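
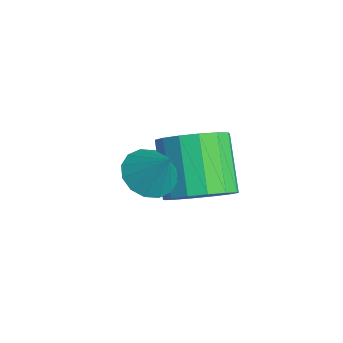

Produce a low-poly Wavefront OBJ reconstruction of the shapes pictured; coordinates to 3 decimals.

v -1.622 -2.777 -1.573
v -1.165 -3.437 -1.68
v -0.938 -2.463 -0.587
v -0.977 -3.137 -1.906
v -0.962 -2.741 -2.042
v -1.124 -2.354 -2.052
v -1.42 -2.081 -1.934
v -1.769 -1.994 -1.72
v -2.079 -2.117 -1.465
v -2.267 -2.416 -1.24
v -2.281 -2.813 -1.104
v -2.119 -3.199 -1.093
v -1.824 -3.473 -1.211
v -1.475 -3.56 -1.426
v -3.22 -0.784 -4.374
v -2.486 -0.333 -3.756
v -3.847 -0.106 -2.307
v -4.58 -0.556 -2.926
v -2.713 0.083 -4.033
v -4.073 0.31 -2.585
v -3.075 0.266 -4.402
v -4.435 0.493 -2.954
v -3.476 0.168 -4.764
v -4.836 0.395 -3.316
v -3.808 -0.185 -5.021
v -5.169 0.042 -3.573
v -3.983 -0.698 -5.105
v -5.344 -0.471 -3.656
v -3.953 -1.234 -4.993
v -5.314 -1.007 -3.544
v -3.727 -1.65 -4.715
v -5.087 -1.423 -3.267
v -3.365 -1.833 -4.346
v -4.725 -1.606 -2.898
v -2.964 -1.735 -3.984
v -4.324 -1.508 -2.536
v -2.631 -1.382 -3.727
v -3.992 -1.155 -2.279
v -2.456 -0.869 -3.644
v -3.817 -0.642 -2.195
f 2 1 4
f 2 4 3
f 4 1 5
f 4 5 3
f 5 1 6
f 5 6 3
f 6 1 7
f 6 7 3
f 7 1 8
f 7 8 3
f 8 1 9
f 8 9 3
f 9 1 10
f 9 10 3
f 10 1 11
f 10 11 3
f 11 1 12
f 11 12 3
f 12 1 13
f 12 13 3
f 13 1 14
f 13 14 3
f 14 1 2
f 14 2 3
f 16 15 19
f 16 19 17
f 17 19 20
f 17 20 18
f 19 15 21
f 19 21 20
f 20 21 22
f 20 22 18
f 21 15 23
f 21 23 22
f 22 23 24
f 22 24 18
f 23 15 25
f 23 25 24
f 24 25 26
f 24 26 18
f 25 15 27
f 25 27 26
f 26 27 28
f 26 28 18
f 27 15 29
f 27 29 28
f 28 29 30
f 28 30 18
f 29 15 31
f 29 31 30
f 30 31 32
f 30 32 18
f 31 15 33
f 31 33 32
f 32 33 34
f 32 34 18
f 33 15 35
f 33 35 34
f 34 35 36
f 34 36 18
f 35 15 37
f 35 37 36
f 36 37 38
f 36 38 18
f 37 15 39
f 37 39 38
f 38 39 40
f 38 40 18
f 39 15 16
f 39 16 40
f 40 16 17
f 40 17 18



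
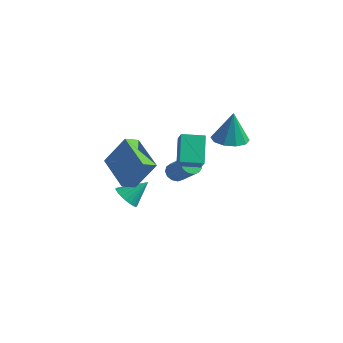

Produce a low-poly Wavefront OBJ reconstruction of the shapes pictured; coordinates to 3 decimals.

v 1.381 1.481 2.4
v 2.299 1.591 2.304
v 1.559 1.519 4.16
v 2.058 2.113 2.317
v 1.559 2.393 2.362
v 0.991 2.325 2.421
v 0.572 1.935 2.472
v 0.462 1.371 2.495
v 0.703 0.85 2.482
v 1.203 0.569 2.437
v 1.77 0.637 2.378
v 2.189 1.027 2.327
v 0.065 -0.859 0.498
v 0.395 -1.047 0.073
v 1.584 -1.189 1.056
v 1.255 -1.001 1.482
v 0.428 -0.727 0.079
v 1.617 -0.869 1.062
v 0.346 -0.45 0.218
v 1.535 -0.592 1.201
v 0.175 -0.302 0.446
v 1.364 -0.444 1.43
v -0.031 -0.331 0.691
v 1.159 -0.473 1.674
v -0.206 -0.528 0.875
v 0.983 -0.67 1.858
v -0.295 -0.83 0.939
v 0.894 -0.972 1.922
v -0.27 -1.141 0.863
v 0.919 -1.283 1.847
v -0.138 -1.362 0.672
v 1.051 -1.505 1.655
v 0.058 -1.424 0.425
v 1.248 -1.566 1.409
v 0.257 -1.306 0.202
v 1.446 -1.449 1.185
v -3.279 -0.953 -2.459
v -2.612 -1.358 -2.483
v -2.681 -0.027 -1.501
v -2.568 -1.141 -2.72
v -2.647 -0.892 -2.912
v -2.835 -0.653 -3.026
v -3.1 -0.466 -3.041
v -3.395 -0.364 -2.956
v -3.671 -0.363 -2.785
v -3.878 -0.464 -2.557
v -3.982 -0.65 -2.313
v -3.965 -0.888 -2.093
v -3.829 -1.138 -1.937
v -3.597 -1.355 -1.871
v -3.311 -1.503 -1.907
v -3.019 -1.556 -2.038
v -2.772 -1.505 -2.242
v -0.403 -3.929 0.505
v -2.226 -3.344 1.345
v -0.299 -3.156 0.195
v -2.121 -2.571 1.035
v 0.501 -3.409 2.105
v -1.321 -2.824 2.945
v 0.606 -2.636 1.795
v -1.217 -2.051 2.635
v 3.273 -3.805 3.411
v 2.554 -2.995 4.643
v 2.656 -3.398 2.783
v 1.936 -2.589 4.015
v 3.984 -2.951 3.265
v 3.264 -2.142 4.497
v 3.366 -2.545 2.637
v 2.647 -1.735 3.869
f 2 1 4
f 2 4 3
f 4 1 5
f 4 5 3
f 5 1 6
f 5 6 3
f 6 1 7
f 6 7 3
f 7 1 8
f 7 8 3
f 8 1 9
f 8 9 3
f 9 1 10
f 9 10 3
f 10 1 11
f 10 11 3
f 11 1 12
f 11 12 3
f 12 1 2
f 12 2 3
f 14 13 17
f 14 17 15
f 15 17 18
f 15 18 16
f 17 13 19
f 17 19 18
f 18 19 20
f 18 20 16
f 19 13 21
f 19 21 20
f 20 21 22
f 20 22 16
f 21 13 23
f 21 23 22
f 22 23 24
f 22 24 16
f 23 13 25
f 23 25 24
f 24 25 26
f 24 26 16
f 25 13 27
f 25 27 26
f 26 27 28
f 26 28 16
f 27 13 29
f 27 29 28
f 28 29 30
f 28 30 16
f 29 13 31
f 29 31 30
f 30 31 32
f 30 32 16
f 31 13 33
f 31 33 32
f 32 33 34
f 32 34 16
f 33 13 35
f 33 35 34
f 34 35 36
f 34 36 16
f 35 13 14
f 35 14 36
f 36 14 15
f 36 15 16
f 38 37 40
f 38 40 39
f 40 37 41
f 40 41 39
f 41 37 42
f 41 42 39
f 42 37 43
f 42 43 39
f 43 37 44
f 43 44 39
f 44 37 45
f 44 45 39
f 45 37 46
f 45 46 39
f 46 37 47
f 46 47 39
f 47 37 48
f 47 48 39
f 48 37 49
f 48 49 39
f 49 37 50
f 49 50 39
f 50 37 51
f 50 51 39
f 51 37 52
f 51 52 39
f 52 37 53
f 52 53 39
f 53 37 38
f 53 38 39
f 55 57 54
f 58 55 54
f 54 57 56
f 56 58 54
f 55 61 57
f 59 55 58
f 59 61 55
f 57 61 56
f 60 58 56
f 56 61 60
f 60 59 58
f 61 59 60
f 63 65 62
f 66 63 62
f 62 65 64
f 64 66 62
f 63 69 65
f 67 63 66
f 67 69 63
f 65 69 64
f 68 66 64
f 64 69 68
f 68 67 66
f 69 67 68



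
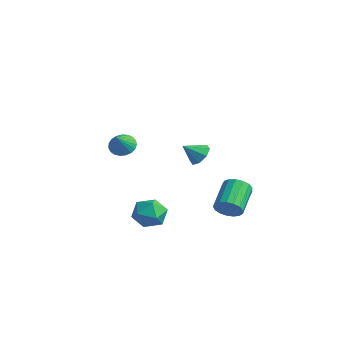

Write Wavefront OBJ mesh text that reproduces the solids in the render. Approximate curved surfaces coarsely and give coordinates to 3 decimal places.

v 2.094 4.229 -2.078
v 2.485 4.388 -2.364
v 2.806 3.551 -1.482
v 2.449 4.595 -2.086
v 2.246 4.631 -1.804
v 1.973 4.478 -1.65
v 1.756 4.209 -1.697
v 1.697 3.949 -1.922
v 1.824 3.82 -2.22
v 2.077 3.882 -2.452
v 2.338 4.107 -2.509
v -3.924 0.086 0.427
v -3.53 -0.347 -0.175
v -3.256 -0.786 1.493
v -3.301 -0.091 -0.108
v -3.181 0.196 0.051
v -3.189 0.463 0.275
v -3.324 0.666 0.526
v -3.563 0.768 0.759
v -3.864 0.752 0.935
v -4.176 0.621 1.024
v -4.444 0.398 1.009
v -4.622 0.12 0.893
v -4.679 -0.163 0.698
v -4.606 -0.403 0.455
v -4.415 -0.559 0.207
v -4.139 -0.603 -0.002
v -3.826 -0.528 -0.137
v 3.981 1.774 -2.065
v 4.542 1.724 -1.415
v 3.52 3.115 -0.425
v 2.959 3.166 -1.075
v 4.7 2.014 -1.659
v 3.679 3.406 -0.67
v 4.694 2.25 -1.997
v 3.673 3.641 -1.007
v 4.525 2.376 -2.35
v 3.503 3.768 -1.36
v 4.231 2.365 -2.638
v 3.209 3.757 -1.648
v 3.879 2.218 -2.794
v 2.858 3.61 -1.805
v 3.551 1.97 -2.784
v 2.529 3.362 -1.794
v 3.322 1.677 -2.608
v 2.3 3.068 -1.619
v 3.243 1.406 -2.309
v 2.221 2.797 -1.319
v 3.333 1.219 -1.953
v 2.312 2.611 -0.963
v 3.572 1.16 -1.623
v 2.55 2.551 -0.633
v 3.905 1.241 -1.394
v 2.883 2.633 -0.405
v 4.254 1.445 -1.319
v 3.233 2.836 -0.329
v 3.878 -0.081 2.554
v 4.476 -0.528 2.295
v 3.542 -0.979 3.326
v 4.632 -0.182 2.766
v 4.347 0.223 3.113
v 3.786 0.45 3.132
v 3.28 0.365 2.813
v 3.123 0.019 2.343
v 3.409 -0.386 1.996
v 3.969 -0.612 1.976
v 0.921 -0.558 -2.918
v 1.794 -0.736 -2.266
v 0.546 -2.304 -2.894
v 1.419 -2.482 -2.242
v 0.54 -1.94 -1.852
v 0.772 -0.86 -1.867
v 1.568 -2.18 -3.293
v 1.8 -1.1 -3.308
v 2.194 -1.738 -2.498
v 1.559 -1.59 -1.607
v 0.781 -1.45 -3.553
v 0.146 -1.302 -2.662
f 2 1 4
f 2 4 3
f 4 1 5
f 4 5 3
f 5 1 6
f 5 6 3
f 6 1 7
f 6 7 3
f 7 1 8
f 7 8 3
f 8 1 9
f 8 9 3
f 9 1 10
f 9 10 3
f 10 1 11
f 10 11 3
f 11 1 2
f 11 2 3
f 13 12 15
f 13 15 14
f 15 12 16
f 15 16 14
f 16 12 17
f 16 17 14
f 17 12 18
f 17 18 14
f 18 12 19
f 18 19 14
f 19 12 20
f 19 20 14
f 20 12 21
f 20 21 14
f 21 12 22
f 21 22 14
f 22 12 23
f 22 23 14
f 23 12 24
f 23 24 14
f 24 12 25
f 24 25 14
f 25 12 26
f 25 26 14
f 26 12 27
f 26 27 14
f 27 12 28
f 27 28 14
f 28 12 13
f 28 13 14
f 30 29 33
f 30 33 31
f 31 33 34
f 31 34 32
f 33 29 35
f 33 35 34
f 34 35 36
f 34 36 32
f 35 29 37
f 35 37 36
f 36 37 38
f 36 38 32
f 37 29 39
f 37 39 38
f 38 39 40
f 38 40 32
f 39 29 41
f 39 41 40
f 40 41 42
f 40 42 32
f 41 29 43
f 41 43 42
f 42 43 44
f 42 44 32
f 43 29 45
f 43 45 44
f 44 45 46
f 44 46 32
f 45 29 47
f 45 47 46
f 46 47 48
f 46 48 32
f 47 29 49
f 47 49 48
f 48 49 50
f 48 50 32
f 49 29 51
f 49 51 50
f 50 51 52
f 50 52 32
f 51 29 53
f 51 53 52
f 52 53 54
f 52 54 32
f 53 29 55
f 53 55 54
f 54 55 56
f 54 56 32
f 55 29 30
f 55 30 56
f 56 30 31
f 56 31 32
f 58 57 60
f 58 60 59
f 60 57 61
f 60 61 59
f 61 57 62
f 61 62 59
f 62 57 63
f 62 63 59
f 63 57 64
f 63 64 59
f 64 57 65
f 64 65 59
f 65 57 66
f 65 66 59
f 66 57 58
f 66 58 59
f 67 78 72
f 67 72 68
f 67 68 74
f 67 74 77
f 67 77 78
f 68 72 76
f 72 78 71
f 78 77 69
f 77 74 73
f 74 68 75
f 70 76 71
f 70 71 69
f 70 69 73
f 70 73 75
f 70 75 76
f 71 76 72
f 69 71 78
f 73 69 77
f 75 73 74
f 76 75 68



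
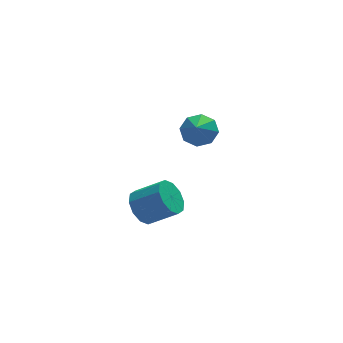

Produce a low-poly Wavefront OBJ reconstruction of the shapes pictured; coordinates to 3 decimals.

v 0.625 2.341 3.465
v 1.429 2.452 3.939
v 0.195 1.479 4.395
v 0.923 2.922 4.141
v 0.243 3.052 3.947
v -0.214 2.766 3.47
v -0.179 2.231 2.99
v 0.327 1.761 2.788
v 1.008 1.631 2.983
v 1.464 1.917 3.459
v -3.753 -3.072 3.174
v -3.159 -2.399 2.862
v -1.973 -3.016 3.795
v -2.567 -3.688 4.106
v -3.429 -2.195 3.341
v -2.243 -2.811 4.274
v -3.823 -2.325 3.756
v -2.637 -2.941 4.689
v -4.191 -2.741 3.949
v -3.005 -3.357 4.882
v -4.391 -3.283 3.845
v -3.205 -3.899 4.778
v -4.347 -3.744 3.485
v -3.161 -4.361 4.418
v -4.077 -3.949 3.006
v -2.891 -4.565 3.939
v -3.683 -3.819 2.591
v -2.497 -4.435 3.524
v -3.315 -3.403 2.398
v -2.129 -4.019 3.331
v -3.115 -2.861 2.502
v -1.929 -3.477 3.435
f 2 1 4
f 2 4 3
f 4 1 5
f 4 5 3
f 5 1 6
f 5 6 3
f 6 1 7
f 6 7 3
f 7 1 8
f 7 8 3
f 8 1 9
f 8 9 3
f 9 1 10
f 9 10 3
f 10 1 2
f 10 2 3
f 12 11 15
f 12 15 13
f 13 15 16
f 13 16 14
f 15 11 17
f 15 17 16
f 16 17 18
f 16 18 14
f 17 11 19
f 17 19 18
f 18 19 20
f 18 20 14
f 19 11 21
f 19 21 20
f 20 21 22
f 20 22 14
f 21 11 23
f 21 23 22
f 22 23 24
f 22 24 14
f 23 11 25
f 23 25 24
f 24 25 26
f 24 26 14
f 25 11 27
f 25 27 26
f 26 27 28
f 26 28 14
f 27 11 29
f 27 29 28
f 28 29 30
f 28 30 14
f 29 11 31
f 29 31 30
f 30 31 32
f 30 32 14
f 31 11 12
f 31 12 32
f 32 12 13
f 32 13 14



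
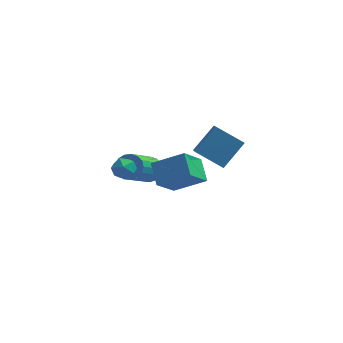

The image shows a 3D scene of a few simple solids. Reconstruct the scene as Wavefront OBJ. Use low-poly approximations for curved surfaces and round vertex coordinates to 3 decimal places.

v -3.621 -0.008 0.18
v -3.297 0.412 -0.199
v -3.523 -0.752 -0.561
v -3.199 -0.332 -0.94
v -2.925 -0.556 -0.393
v -2.985 -0.096 0.065
v -3.835 -0.244 -0.825
v -3.895 0.216 -0.367
v -3.429 0.266 -0.82
v -2.867 0.074 -0.553
v -3.953 -0.414 -0.207
v -3.391 -0.606 0.06
v -1.643 -3.404 1.149
v -1.976 -2.458 1.809
v -1.005 -2.401 0.034
v -1.338 -1.455 0.694
v -0.222 -3.445 1.926
v -0.555 -2.499 2.586
v 0.416 -2.442 0.811
v 0.083 -1.496 1.471
v 0.888 1.476 -1.324
v -0.425 1.81 -0.552
v 0.707 2.752 -2.184
v -0.607 3.086 -1.413
v 1.767 2.354 -0.207
v 0.453 2.688 0.564
v 1.585 3.63 -1.068
v 0.272 3.964 -0.296
v -2.667 3.123 -2.933
v -2.08 3.192 -2.521
v -2.807 1.686 -1.235
v -3.393 1.617 -1.647
v -2.304 3.416 -2.385
v -3.03 1.91 -1.099
v -2.61 3.573 -2.374
v -3.337 2.067 -1.088
v -2.93 3.627 -2.491
v -3.656 2.12 -1.205
v -3.189 3.566 -2.71
v -3.915 2.059 -1.423
v -3.329 3.403 -2.979
v -4.055 1.896 -1.693
v -3.317 3.176 -3.238
v -4.043 1.669 -1.952
v -3.156 2.937 -3.428
v -3.882 1.43 -2.141
v -2.883 2.741 -3.503
v -3.609 1.234 -2.217
v -2.561 2.632 -3.449
v -3.287 1.125 -2.162
v -2.263 2.636 -3.276
v -2.989 1.129 -1.99
v -2.057 2.752 -3.024
v -2.783 1.245 -1.738
v -1.991 2.952 -2.752
v -2.717 1.446 -1.466
f 1 12 6
f 1 6 2
f 1 2 8
f 1 8 11
f 1 11 12
f 2 6 10
f 6 12 5
f 12 11 3
f 11 8 7
f 8 2 9
f 4 10 5
f 4 5 3
f 4 3 7
f 4 7 9
f 4 9 10
f 5 10 6
f 3 5 12
f 7 3 11
f 9 7 8
f 10 9 2
f 14 16 13
f 17 14 13
f 13 16 15
f 15 17 13
f 14 20 16
f 18 14 17
f 18 20 14
f 16 20 15
f 19 17 15
f 15 20 19
f 19 18 17
f 20 18 19
f 22 24 21
f 25 22 21
f 21 24 23
f 23 25 21
f 22 28 24
f 26 22 25
f 26 28 22
f 24 28 23
f 27 25 23
f 23 28 27
f 27 26 25
f 28 26 27
f 30 29 33
f 30 33 31
f 31 33 34
f 31 34 32
f 33 29 35
f 33 35 34
f 34 35 36
f 34 36 32
f 35 29 37
f 35 37 36
f 36 37 38
f 36 38 32
f 37 29 39
f 37 39 38
f 38 39 40
f 38 40 32
f 39 29 41
f 39 41 40
f 40 41 42
f 40 42 32
f 41 29 43
f 41 43 42
f 42 43 44
f 42 44 32
f 43 29 45
f 43 45 44
f 44 45 46
f 44 46 32
f 45 29 47
f 45 47 46
f 46 47 48
f 46 48 32
f 47 29 49
f 47 49 48
f 48 49 50
f 48 50 32
f 49 29 51
f 49 51 50
f 50 51 52
f 50 52 32
f 51 29 53
f 51 53 52
f 52 53 54
f 52 54 32
f 53 29 55
f 53 55 54
f 54 55 56
f 54 56 32
f 55 29 30
f 55 30 56
f 56 30 31
f 56 31 32



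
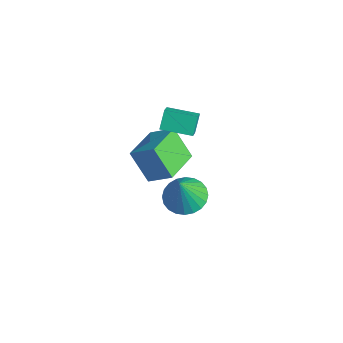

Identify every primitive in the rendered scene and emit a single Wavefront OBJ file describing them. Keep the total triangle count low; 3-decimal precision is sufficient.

v -1.105 -2.591 -4.676
v -2.187 -2.984 -3.065
v -2.196 -0.748 -4.958
v -3.277 -1.141 -3.347
v -0.063 -1.839 -3.793
v -1.144 -2.232 -2.182
v -1.153 0.004 -4.075
v -2.235 -0.389 -2.464
v 3.749 -3.506 -0.614
v 4.602 -4.062 -0.973
v 4.111 -4.054 1.094
v 4.777 -3.688 -0.89
v 4.795 -3.286 -0.765
v 4.654 -2.917 -0.617
v 4.375 -2.638 -0.469
v 4 -2.492 -0.343
v 3.588 -2.5 -0.258
v 3.2 -2.661 -0.227
v 2.895 -2.951 -0.255
v 2.72 -3.325 -0.338
v 2.702 -3.727 -0.463
v 2.844 -4.096 -0.611
v 3.123 -4.374 -0.759
v 3.497 -4.521 -0.886
v 3.91 -4.513 -0.971
v 4.298 -4.352 -1.001
v -2.004 -0.943 -0.18
v -1.196 -1.575 0.651
v -0.87 0.255 -0.37
v -0.063 -0.378 0.461
v -1.557 -1.502 -1.041
v -0.75 -2.135 -0.21
v -0.424 -0.305 -1.231
v 0.384 -0.937 -0.4
f 2 4 1
f 5 2 1
f 1 4 3
f 3 5 1
f 2 8 4
f 6 2 5
f 6 8 2
f 4 8 3
f 7 5 3
f 3 8 7
f 7 6 5
f 8 6 7
f 10 9 12
f 10 12 11
f 12 9 13
f 12 13 11
f 13 9 14
f 13 14 11
f 14 9 15
f 14 15 11
f 15 9 16
f 15 16 11
f 16 9 17
f 16 17 11
f 17 9 18
f 17 18 11
f 18 9 19
f 18 19 11
f 19 9 20
f 19 20 11
f 20 9 21
f 20 21 11
f 21 9 22
f 21 22 11
f 22 9 23
f 22 23 11
f 23 9 24
f 23 24 11
f 24 9 25
f 24 25 11
f 25 9 26
f 25 26 11
f 26 9 10
f 26 10 11
f 28 30 27
f 31 28 27
f 27 30 29
f 29 31 27
f 28 34 30
f 32 28 31
f 32 34 28
f 30 34 29
f 33 31 29
f 29 34 33
f 33 32 31
f 34 32 33



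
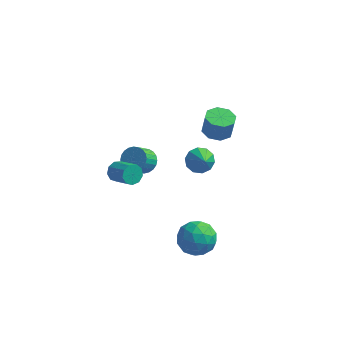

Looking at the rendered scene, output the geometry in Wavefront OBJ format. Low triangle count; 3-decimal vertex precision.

v -3.893 -1.168 -0.414
v -3.468 -0.745 -0.754
v -2.261 -1.388 -0.047
v -2.687 -1.812 0.294
v -3.601 -0.547 -0.347
v -2.394 -1.19 0.361
v -3.871 -0.639 0.029
v -2.664 -1.283 0.737
v -4.151 -0.98 0.198
v -2.945 -1.623 0.905
v -4.311 -1.408 0.08
v -3.104 -2.051 0.788
v -4.275 -1.724 -0.268
v -3.068 -2.368 0.44
v -4.061 -1.78 -0.685
v -2.854 -2.424 0.023
v -3.768 -1.55 -0.975
v -2.561 -2.194 -0.267
v -3.534 -1.141 -1.002
v -2.327 -1.785 -0.294
v 1.263 -1.783 2.922
v 2.004 -1.448 2.712
v 1.877 -2.617 3.758
v 1.816 -1.182 3.116
v 1.417 -1.145 3.446
v 0.959 -1.352 3.576
v 0.617 -1.724 3.456
v 0.522 -2.119 3.133
v 0.71 -2.385 2.729
v 1.109 -2.422 2.399
v 1.567 -2.215 2.269
v 1.909 -1.843 2.388
v -3.266 1.295 -1.457
v -2.743 0.746 -1.842
v -3.031 -0.143 -0.968
v -3.554 0.405 -0.583
v -2.537 0.891 -1.626
v -2.825 0.002 -0.752
v -2.442 1.098 -1.385
v -2.731 0.209 -0.511
v -2.472 1.335 -1.154
v -2.761 0.445 -0.28
v -2.624 1.565 -0.97
v -2.912 0.676 -0.096
v -2.873 1.754 -0.86
v -3.161 0.865 0.014
v -3.182 1.874 -0.841
v -3.47 0.984 0.034
v -3.503 1.905 -0.915
v -3.792 1.016 -0.041
v -3.789 1.843 -1.072
v -4.077 0.954 -0.198
v -3.995 1.698 -1.288
v -4.283 0.809 -0.414
v -4.089 1.491 -1.529
v -4.378 0.602 -0.655
v -4.059 1.255 -1.76
v -4.348 0.365 -0.886
v -3.908 1.024 -1.944
v -4.196 0.135 -1.07
v -3.659 0.835 -2.054
v -3.947 -0.054 -1.18
v -3.35 0.716 -2.074
v -3.638 -0.174 -1.199
v -3.028 0.684 -1.999
v -3.317 -0.205 -1.125
v 1.384 -2.87 -1.984
v 1.925 -3.265 -1.003
v 1.855 -4.495 -2.897
v 2.396 -4.89 -1.916
v 1.213 -4.784 -1.941
v 0.922 -3.78 -1.376
v 2.858 -3.98 -2.524
v 2.567 -2.976 -1.959
v 2.836 -3.951 -1.336
v 1.819 -4.448 -0.976
v 1.961 -3.312 -2.924
v 0.944 -3.809 -2.564
v 1.613 -2.925 -1.413
v 2.167 -4.835 -2.487
v 1.471 -4.773 -2.502
v 1.789 -5.005 -1.925
v 1.023 -3.228 -1.633
v 1.341 -3.46 -1.056
v 0.923 -4.353 -1.607
v 2.439 -4.3 -2.844
v 2.757 -4.532 -2.267
v 1.991 -2.755 -1.975
v 2.309 -2.987 -1.398
v 2.857 -3.407 -2.293
v 2.467 -3.56 -1.032
v 2.743 -4.515 -1.569
v 3.015 -3.98 -1.926
v 2.844 -3.39 -1.594
v 1.869 -3.853 -0.821
v 2.146 -4.808 -1.358
v 1.45 -4.746 -1.372
v 1.279 -4.156 -1.04
v 2.404 -4.256 -1.017
v 1.634 -2.952 -2.542
v 1.911 -3.907 -3.079
v 2.501 -3.604 -2.86
v 2.33 -3.014 -2.528
v 1.037 -3.245 -2.331
v 1.313 -4.2 -2.868
v 0.936 -4.37 -2.306
v 0.765 -3.78 -1.974
v 1.376 -3.504 -2.883
v 0.378 3.468 0.703
v 1.147 3.962 0.592
v 1.35 3.945 1.926
v 0.582 3.452 2.037
v 0.578 4.366 0.684
v 0.781 4.35 2.018
v -0.108 4.245 0.787
v 0.095 4.228 2.121
v -0.509 3.668 0.841
v -0.306 3.652 2.175
v -0.39 2.975 0.814
v -0.187 2.958 2.148
v 0.179 2.57 0.722
v 0.382 2.554 2.056
v 0.865 2.692 0.619
v 1.068 2.675 1.953
v 1.266 3.268 0.565
v 1.469 3.252 1.899
f 2 1 5
f 2 5 3
f 3 5 6
f 3 6 4
f 5 1 7
f 5 7 6
f 6 7 8
f 6 8 4
f 7 1 9
f 7 9 8
f 8 9 10
f 8 10 4
f 9 1 11
f 9 11 10
f 10 11 12
f 10 12 4
f 11 1 13
f 11 13 12
f 12 13 14
f 12 14 4
f 13 1 15
f 13 15 14
f 14 15 16
f 14 16 4
f 15 1 17
f 15 17 16
f 16 17 18
f 16 18 4
f 17 1 19
f 17 19 18
f 18 19 20
f 18 20 4
f 19 1 2
f 19 2 20
f 20 2 3
f 20 3 4
f 22 21 24
f 22 24 23
f 24 21 25
f 24 25 23
f 25 21 26
f 25 26 23
f 26 21 27
f 26 27 23
f 27 21 28
f 27 28 23
f 28 21 29
f 28 29 23
f 29 21 30
f 29 30 23
f 30 21 31
f 30 31 23
f 31 21 32
f 31 32 23
f 32 21 22
f 32 22 23
f 34 33 37
f 34 37 35
f 35 37 38
f 35 38 36
f 37 33 39
f 37 39 38
f 38 39 40
f 38 40 36
f 39 33 41
f 39 41 40
f 40 41 42
f 40 42 36
f 41 33 43
f 41 43 42
f 42 43 44
f 42 44 36
f 43 33 45
f 43 45 44
f 44 45 46
f 44 46 36
f 45 33 47
f 45 47 46
f 46 47 48
f 46 48 36
f 47 33 49
f 47 49 48
f 48 49 50
f 48 50 36
f 49 33 51
f 49 51 50
f 50 51 52
f 50 52 36
f 51 33 53
f 51 53 52
f 52 53 54
f 52 54 36
f 53 33 55
f 53 55 54
f 54 55 56
f 54 56 36
f 55 33 57
f 55 57 56
f 56 57 58
f 56 58 36
f 57 33 59
f 57 59 58
f 58 59 60
f 58 60 36
f 59 33 61
f 59 61 60
f 60 61 62
f 60 62 36
f 61 33 63
f 61 63 62
f 62 63 64
f 62 64 36
f 63 33 65
f 63 65 64
f 64 65 66
f 64 66 36
f 65 33 34
f 65 34 66
f 66 34 35
f 66 35 36
f 67 104 83
f 104 78 107
f 83 107 72
f 104 107 83
f 67 83 79
f 83 72 84
f 79 84 68
f 83 84 79
f 67 79 88
f 79 68 89
f 88 89 74
f 79 89 88
f 67 88 100
f 88 74 103
f 100 103 77
f 88 103 100
f 67 100 104
f 100 77 108
f 104 108 78
f 100 108 104
f 68 84 95
f 84 72 98
f 95 98 76
f 84 98 95
f 72 107 85
f 107 78 106
f 85 106 71
f 107 106 85
f 78 108 105
f 108 77 101
f 105 101 69
f 108 101 105
f 77 103 102
f 103 74 90
f 102 90 73
f 103 90 102
f 74 89 94
f 89 68 91
f 94 91 75
f 89 91 94
f 70 96 82
f 96 76 97
f 82 97 71
f 96 97 82
f 70 82 80
f 82 71 81
f 80 81 69
f 82 81 80
f 70 80 87
f 80 69 86
f 87 86 73
f 80 86 87
f 70 87 92
f 87 73 93
f 92 93 75
f 87 93 92
f 70 92 96
f 92 75 99
f 96 99 76
f 92 99 96
f 71 97 85
f 97 76 98
f 85 98 72
f 97 98 85
f 69 81 105
f 81 71 106
f 105 106 78
f 81 106 105
f 73 86 102
f 86 69 101
f 102 101 77
f 86 101 102
f 75 93 94
f 93 73 90
f 94 90 74
f 93 90 94
f 76 99 95
f 99 75 91
f 95 91 68
f 99 91 95
f 110 109 113
f 110 113 111
f 111 113 114
f 111 114 112
f 113 109 115
f 113 115 114
f 114 115 116
f 114 116 112
f 115 109 117
f 115 117 116
f 116 117 118
f 116 118 112
f 117 109 119
f 117 119 118
f 118 119 120
f 118 120 112
f 119 109 121
f 119 121 120
f 120 121 122
f 120 122 112
f 121 109 123
f 121 123 122
f 122 123 124
f 122 124 112
f 123 109 125
f 123 125 124
f 124 125 126
f 124 126 112
f 125 109 110
f 125 110 126
f 126 110 111
f 126 111 112



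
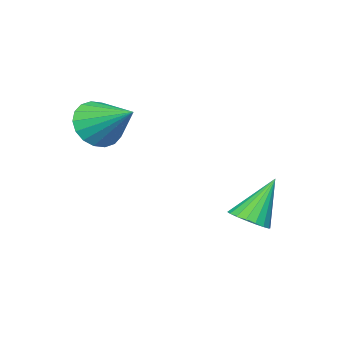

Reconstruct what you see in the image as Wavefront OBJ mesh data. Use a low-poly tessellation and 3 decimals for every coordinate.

v -0.075 3.146 -3.682
v 0.654 3.203 -3.268
v -1.125 3.454 -1.878
v 0.587 3.557 -3.367
v 0.389 3.83 -3.529
v 0.099 3.967 -3.721
v -0.225 3.942 -3.905
v -0.52 3.759 -4.045
v -0.726 3.455 -4.114
v -0.803 3.089 -4.096
v -0.736 2.735 -3.997
v -0.538 2.463 -3.835
v -0.248 2.325 -3.643
v 0.076 2.351 -3.459
v 0.37 2.534 -3.318
v 0.576 2.838 -3.25
v 2.83 -1.395 0.626
v 3.782 -1.168 0.147
v 2.91 0.435 1.654
v 3.459 -0.98 -0.161
v 3.01 -0.875 -0.314
v 2.527 -0.872 -0.281
v 2.103 -0.973 -0.068
v 1.823 -1.158 0.283
v 1.742 -1.389 0.702
v 1.877 -1.622 1.105
v 2.201 -1.81 1.414
v 2.649 -1.915 1.567
v 3.133 -1.918 1.534
v 3.557 -1.816 1.32
v 3.837 -1.632 0.97
v 3.917 -1.4 0.551
f 2 1 4
f 2 4 3
f 4 1 5
f 4 5 3
f 5 1 6
f 5 6 3
f 6 1 7
f 6 7 3
f 7 1 8
f 7 8 3
f 8 1 9
f 8 9 3
f 9 1 10
f 9 10 3
f 10 1 11
f 10 11 3
f 11 1 12
f 11 12 3
f 12 1 13
f 12 13 3
f 13 1 14
f 13 14 3
f 14 1 15
f 14 15 3
f 15 1 16
f 15 16 3
f 16 1 2
f 16 2 3
f 18 17 20
f 18 20 19
f 20 17 21
f 20 21 19
f 21 17 22
f 21 22 19
f 22 17 23
f 22 23 19
f 23 17 24
f 23 24 19
f 24 17 25
f 24 25 19
f 25 17 26
f 25 26 19
f 26 17 27
f 26 27 19
f 27 17 28
f 27 28 19
f 28 17 29
f 28 29 19
f 29 17 30
f 29 30 19
f 30 17 31
f 30 31 19
f 31 17 32
f 31 32 19
f 32 17 18
f 32 18 19



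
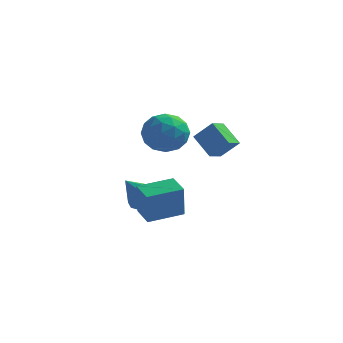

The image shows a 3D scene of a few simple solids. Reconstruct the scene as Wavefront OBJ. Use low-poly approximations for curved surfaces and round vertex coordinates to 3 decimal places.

v 1.891 -3.836 2.703
v 2.701 -3.797 3.533
v 2.095 -3.045 2.467
v 2.905 -3.006 3.297
v 2.775 -4.314 1.863
v 3.585 -4.275 2.693
v 2.979 -3.523 1.627
v 3.789 -3.484 2.457
v -2.061 0.565 -2.869
v -1.633 0.781 -2.167
v -3.419 1.575 -2.351
v -1.518 1.106 -2.5
v -1.576 1.259 -2.95
v -1.788 1.192 -3.374
v -2.086 0.927 -3.638
v -2.376 0.546 -3.658
v -2.566 0.172 -3.428
v -2.596 -0.078 -3.02
v -2.455 -0.123 -2.564
v -2.19 0.051 -2.205
v -1.883 0.387 -2.057
v 0.185 -2.261 2.81
v 1.18 -2.529 2.447
v -0.32 -3.951 2.673
v 0.675 -4.219 2.31
v 0.538 -3.909 3.349
v 0.85 -2.864 3.434
v 0.01 -3.616 1.686
v 0.322 -2.571 1.771
v 1.072 -3.367 1.752
v 1.399 -3.547 2.78
v -0.539 -2.933 2.34
v -0.212 -3.113 3.368
v 0.727 -2.246 2.64
v 0.133 -4.234 2.48
v 0.053 -4.051 3.091
v 0.638 -4.208 2.877
v 0.533 -2.443 3.221
v 1.118 -2.601 3.007
v 0.741 -3.412 3.538
v -0.258 -3.879 2.113
v 0.327 -4.037 1.899
v 0.222 -2.272 2.243
v 0.807 -2.429 2.029
v 0.119 -3.068 1.582
v 1.249 -2.896 2.018
v 0.952 -3.89 1.938
v 0.56 -3.535 1.571
v 0.744 -2.921 1.621
v 1.441 -3.003 2.622
v 1.144 -3.996 2.542
v 1.063 -3.814 3.153
v 1.247 -3.2 3.203
v 1.377 -3.495 2.214
v -0.284 -2.484 2.578
v -0.581 -3.477 2.498
v -0.387 -3.28 1.917
v -0.203 -2.666 1.967
v -0.092 -2.59 3.182
v -0.389 -3.584 3.102
v 0.116 -3.559 3.499
v 0.3 -2.945 3.549
v -0.517 -2.985 2.906
v -1.959 -0.533 -3.291
v -1.812 -1.001 -1.591
v -0.698 0.674 -3.068
v -0.55 0.206 -1.368
v -1.17 -1.306 -3.572
v -1.022 -1.774 -1.872
v 0.092 -0.099 -3.349
v 0.239 -0.567 -1.649
f 2 4 1
f 5 2 1
f 1 4 3
f 3 5 1
f 2 8 4
f 6 2 5
f 6 8 2
f 4 8 3
f 7 5 3
f 3 8 7
f 7 6 5
f 8 6 7
f 10 9 12
f 10 12 11
f 12 9 13
f 12 13 11
f 13 9 14
f 13 14 11
f 14 9 15
f 14 15 11
f 15 9 16
f 15 16 11
f 16 9 17
f 16 17 11
f 17 9 18
f 17 18 11
f 18 9 19
f 18 19 11
f 19 9 20
f 19 20 11
f 20 9 21
f 20 21 11
f 21 9 10
f 21 10 11
f 22 59 38
f 59 33 62
f 38 62 27
f 59 62 38
f 22 38 34
f 38 27 39
f 34 39 23
f 38 39 34
f 22 34 43
f 34 23 44
f 43 44 29
f 34 44 43
f 22 43 55
f 43 29 58
f 55 58 32
f 43 58 55
f 22 55 59
f 55 32 63
f 59 63 33
f 55 63 59
f 23 39 50
f 39 27 53
f 50 53 31
f 39 53 50
f 27 62 40
f 62 33 61
f 40 61 26
f 62 61 40
f 33 63 60
f 63 32 56
f 60 56 24
f 63 56 60
f 32 58 57
f 58 29 45
f 57 45 28
f 58 45 57
f 29 44 49
f 44 23 46
f 49 46 30
f 44 46 49
f 25 51 37
f 51 31 52
f 37 52 26
f 51 52 37
f 25 37 35
f 37 26 36
f 35 36 24
f 37 36 35
f 25 35 42
f 35 24 41
f 42 41 28
f 35 41 42
f 25 42 47
f 42 28 48
f 47 48 30
f 42 48 47
f 25 47 51
f 47 30 54
f 51 54 31
f 47 54 51
f 26 52 40
f 52 31 53
f 40 53 27
f 52 53 40
f 24 36 60
f 36 26 61
f 60 61 33
f 36 61 60
f 28 41 57
f 41 24 56
f 57 56 32
f 41 56 57
f 30 48 49
f 48 28 45
f 49 45 29
f 48 45 49
f 31 54 50
f 54 30 46
f 50 46 23
f 54 46 50
f 65 67 64
f 68 65 64
f 64 67 66
f 66 68 64
f 65 71 67
f 69 65 68
f 69 71 65
f 67 71 66
f 70 68 66
f 66 71 70
f 70 69 68
f 71 69 70



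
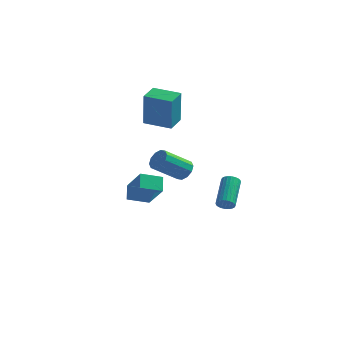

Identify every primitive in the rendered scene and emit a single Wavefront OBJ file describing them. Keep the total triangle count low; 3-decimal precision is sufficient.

v -1.24 2.902 1.489
v -1.119 2.616 3.556
v -1.097 4.063 1.642
v -0.975 3.777 3.708
v 0.335 2.723 1.372
v 0.457 2.437 3.438
v 0.479 3.884 1.524
v 0.6 3.598 3.591
v 0.724 -3.66 0.164
v 0.502 -2.924 0.739
v -0.215 -2.915 -1.152
v -0.437 -2.179 -0.577
v 1.697 -3.081 -0.203
v 1.475 -2.345 0.372
v 0.758 -2.336 -1.519
v 0.536 -1.6 -0.944
v 3.222 2.888 -3.881
v 3.73 2.872 -3.767
v 3.565 4.537 -2.805
v 3.058 4.552 -2.919
v 3.732 2.974 -3.943
v 3.567 4.638 -2.98
v 3.656 3.062 -4.109
v 3.491 4.727 -3.146
v 3.515 3.125 -4.241
v 3.35 4.789 -3.278
v 3.329 3.151 -4.317
v 3.164 4.815 -3.355
v 3.126 3.137 -4.328
v 2.962 4.801 -3.365
v 2.939 3.085 -4.27
v 2.774 4.749 -3.307
v 2.795 3.003 -4.154
v 2.63 4.667 -3.191
v 2.715 2.903 -3.995
v 2.55 4.568 -3.033
v 2.713 2.802 -3.82
v 2.548 4.466 -2.857
v 2.789 2.713 -3.654
v 2.624 4.378 -2.691
v 2.93 2.651 -3.522
v 2.765 4.315 -2.559
v 3.116 2.625 -3.445
v 2.951 4.289 -2.483
v 3.318 2.639 -3.435
v 3.154 4.303 -2.472
v 3.506 2.691 -3.493
v 3.341 4.355 -2.53
v 3.65 2.773 -3.609
v 3.485 4.437 -2.646
v 1.318 1.807 -1.126
v 1.645 1.244 -1.284
v 0.528 0.29 -0.192
v 0.202 0.853 -0.034
v 1.829 1.409 -0.951
v 0.712 0.455 0.14
v 1.817 1.727 -0.686
v 0.7 0.773 0.406
v 1.615 2.075 -0.588
v 0.498 1.121 0.503
v 1.3 2.321 -0.696
v 0.183 1.366 0.396
v 0.992 2.37 -0.968
v -0.125 1.416 0.124
v 0.808 2.205 -1.3
v -0.309 1.251 -0.209
v 0.82 1.887 -1.566
v -0.297 0.933 -0.474
v 1.022 1.539 -1.663
v -0.095 0.585 -0.572
v 1.337 1.294 -1.556
v 0.22 0.339 -0.464
f 2 4 1
f 5 2 1
f 1 4 3
f 3 5 1
f 2 8 4
f 6 2 5
f 6 8 2
f 4 8 3
f 7 5 3
f 3 8 7
f 7 6 5
f 8 6 7
f 10 12 9
f 13 10 9
f 9 12 11
f 11 13 9
f 10 16 12
f 14 10 13
f 14 16 10
f 12 16 11
f 15 13 11
f 11 16 15
f 15 14 13
f 16 14 15
f 18 17 21
f 18 21 19
f 19 21 22
f 19 22 20
f 21 17 23
f 21 23 22
f 22 23 24
f 22 24 20
f 23 17 25
f 23 25 24
f 24 25 26
f 24 26 20
f 25 17 27
f 25 27 26
f 26 27 28
f 26 28 20
f 27 17 29
f 27 29 28
f 28 29 30
f 28 30 20
f 29 17 31
f 29 31 30
f 30 31 32
f 30 32 20
f 31 17 33
f 31 33 32
f 32 33 34
f 32 34 20
f 33 17 35
f 33 35 34
f 34 35 36
f 34 36 20
f 35 17 37
f 35 37 36
f 36 37 38
f 36 38 20
f 37 17 39
f 37 39 38
f 38 39 40
f 38 40 20
f 39 17 41
f 39 41 40
f 40 41 42
f 40 42 20
f 41 17 43
f 41 43 42
f 42 43 44
f 42 44 20
f 43 17 45
f 43 45 44
f 44 45 46
f 44 46 20
f 45 17 47
f 45 47 46
f 46 47 48
f 46 48 20
f 47 17 49
f 47 49 48
f 48 49 50
f 48 50 20
f 49 17 18
f 49 18 50
f 50 18 19
f 50 19 20
f 52 51 55
f 52 55 53
f 53 55 56
f 53 56 54
f 55 51 57
f 55 57 56
f 56 57 58
f 56 58 54
f 57 51 59
f 57 59 58
f 58 59 60
f 58 60 54
f 59 51 61
f 59 61 60
f 60 61 62
f 60 62 54
f 61 51 63
f 61 63 62
f 62 63 64
f 62 64 54
f 63 51 65
f 63 65 64
f 64 65 66
f 64 66 54
f 65 51 67
f 65 67 66
f 66 67 68
f 66 68 54
f 67 51 69
f 67 69 68
f 68 69 70
f 68 70 54
f 69 51 71
f 69 71 70
f 70 71 72
f 70 72 54
f 71 51 52
f 71 52 72
f 72 52 53
f 72 53 54



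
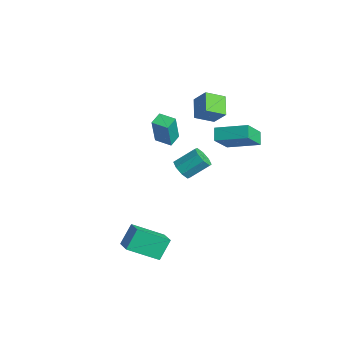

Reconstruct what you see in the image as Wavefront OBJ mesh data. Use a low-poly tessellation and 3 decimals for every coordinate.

v 1.964 -2.619 -4.806
v 1.289 -4.292 -3.75
v 1.638 -1.785 -3.691
v 0.963 -3.458 -2.636
v 3.057 -2.782 -4.364
v 2.382 -4.455 -3.309
v 2.731 -1.948 -3.25
v 2.056 -3.621 -2.194
v -2.876 3.671 0.888
v -3.109 2.503 1.479
v -3.993 4.226 1.547
v -4.225 3.058 2.138
v -2.115 4.022 1.882
v -2.347 2.854 2.473
v -3.231 4.577 2.541
v -3.464 3.409 3.132
v 0.618 2.596 2.523
v 1.23 1.462 3.905
v 1.861 3.98 3.107
v 2.474 2.846 4.49
v 1.226 2.274 1.99
v 1.839 1.14 3.373
v 2.47 3.658 2.575
v 3.082 2.524 3.957
v -1.723 -0.168 2.188
v -1.375 -0.547 4.028
v -0.855 0.384 2.138
v -0.507 0.005 3.977
v -1.293 -0.865 1.963
v -0.945 -1.244 3.802
v -0.425 -0.313 1.912
v -0.077 -0.692 3.752
v 1.175 -0.489 1.049
v 1.499 -0.15 0.503
v 1.81 1.007 1.405
v 1.485 0.669 1.951
v 0.962 -0.031 0.535
v 1.273 1.126 1.438
v 0.549 -0.18 0.869
v 0.86 0.977 1.771
v 0.503 -0.51 1.307
v 0.814 0.647 2.21
v 0.85 -0.827 1.595
v 1.161 0.33 2.497
v 1.387 -0.946 1.562
v 1.698 0.211 2.465
v 1.8 -0.797 1.229
v 2.111 0.36 2.131
v 1.846 -0.467 0.79
v 2.157 0.69 1.693
f 2 4 1
f 5 2 1
f 1 4 3
f 3 5 1
f 2 8 4
f 6 2 5
f 6 8 2
f 4 8 3
f 7 5 3
f 3 8 7
f 7 6 5
f 8 6 7
f 10 12 9
f 13 10 9
f 9 12 11
f 11 13 9
f 10 16 12
f 14 10 13
f 14 16 10
f 12 16 11
f 15 13 11
f 11 16 15
f 15 14 13
f 16 14 15
f 18 20 17
f 21 18 17
f 17 20 19
f 19 21 17
f 18 24 20
f 22 18 21
f 22 24 18
f 20 24 19
f 23 21 19
f 19 24 23
f 23 22 21
f 24 22 23
f 26 28 25
f 29 26 25
f 25 28 27
f 27 29 25
f 26 32 28
f 30 26 29
f 30 32 26
f 28 32 27
f 31 29 27
f 27 32 31
f 31 30 29
f 32 30 31
f 34 33 37
f 34 37 35
f 35 37 38
f 35 38 36
f 37 33 39
f 37 39 38
f 38 39 40
f 38 40 36
f 39 33 41
f 39 41 40
f 40 41 42
f 40 42 36
f 41 33 43
f 41 43 42
f 42 43 44
f 42 44 36
f 43 33 45
f 43 45 44
f 44 45 46
f 44 46 36
f 45 33 47
f 45 47 46
f 46 47 48
f 46 48 36
f 47 33 49
f 47 49 48
f 48 49 50
f 48 50 36
f 49 33 34
f 49 34 50
f 50 34 35
f 50 35 36



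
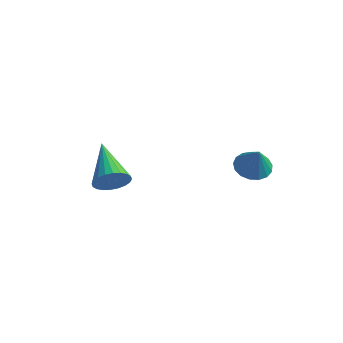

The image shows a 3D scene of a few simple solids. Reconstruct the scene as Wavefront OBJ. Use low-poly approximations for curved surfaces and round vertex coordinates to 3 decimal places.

v 1.651 -1.396 3.343
v 2.206 -0.867 3.274
v 2.069 -1.684 4.497
v 1.924 -0.681 3.422
v 1.58 -0.659 3.553
v 1.252 -0.806 3.635
v 1.016 -1.088 3.65
v 0.925 -1.441 3.595
v 1 -1.783 3.483
v 1.224 -2.037 3.338
v 1.547 -2.145 3.195
v 1.893 -2.08 3.085
v 2.183 -1.859 3.035
v 2.352 -1.532 3.055
v 2.36 -1.174 3.142
v -2.684 -4.619 2.754
v -2.273 -4.619 3.417
v -4.056 -3.261 3.606
v -2.141 -4.391 3.266
v -2.091 -4.197 3.036
v -2.132 -4.067 2.764
v -2.257 -4.022 2.49
v -2.447 -4.067 2.257
v -2.672 -4.196 2.099
v -2.9 -4.39 2.041
v -3.095 -4.618 2.091
v -3.227 -4.847 2.243
v -3.276 -5.041 2.472
v -3.235 -5.17 2.744
v -3.11 -5.216 3.018
v -2.921 -5.171 3.252
v -2.695 -5.041 3.41
v -2.467 -4.848 3.468
f 2 1 4
f 2 4 3
f 4 1 5
f 4 5 3
f 5 1 6
f 5 6 3
f 6 1 7
f 6 7 3
f 7 1 8
f 7 8 3
f 8 1 9
f 8 9 3
f 9 1 10
f 9 10 3
f 10 1 11
f 10 11 3
f 11 1 12
f 11 12 3
f 12 1 13
f 12 13 3
f 13 1 14
f 13 14 3
f 14 1 15
f 14 15 3
f 15 1 2
f 15 2 3
f 17 16 19
f 17 19 18
f 19 16 20
f 19 20 18
f 20 16 21
f 20 21 18
f 21 16 22
f 21 22 18
f 22 16 23
f 22 23 18
f 23 16 24
f 23 24 18
f 24 16 25
f 24 25 18
f 25 16 26
f 25 26 18
f 26 16 27
f 26 27 18
f 27 16 28
f 27 28 18
f 28 16 29
f 28 29 18
f 29 16 30
f 29 30 18
f 30 16 31
f 30 31 18
f 31 16 32
f 31 32 18
f 32 16 33
f 32 33 18
f 33 16 17
f 33 17 18



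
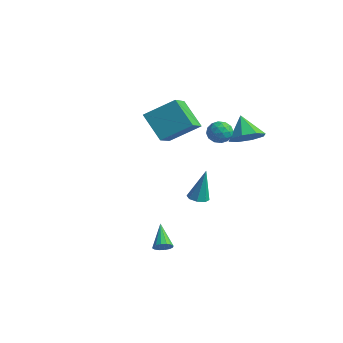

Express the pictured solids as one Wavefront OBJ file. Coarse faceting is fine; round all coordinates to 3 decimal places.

v 1.586 3.296 2.252
v 2.362 3.237 2.897
v 0.654 3.664 3.408
v 2.276 3.946 2.601
v 1.786 4.274 2.101
v 1.179 4.029 1.689
v 0.811 3.354 1.608
v 0.897 2.645 1.904
v 1.387 2.317 2.404
v 1.994 2.562 2.815
v -0.165 1.487 -2.336
v 0.443 1.468 -2.384
v 0.005 1.893 -0.384
v 0.271 1.896 -2.458
v -0.156 2.084 -2.46
v -0.588 1.922 -2.389
v -0.772 1.506 -2.287
v -0.6 1.078 -2.213
v -0.173 0.89 -2.211
v 0.259 1.052 -2.282
v 0.946 -1.825 -4.296
v 1.149 -2.113 -3.874
v -0.106 -1.115 -3.304
v 1.304 -1.874 -3.882
v 1.362 -1.622 -4
v 1.309 -1.424 -4.198
v 1.159 -1.333 -4.422
v 0.951 -1.374 -4.612
v 0.742 -1.536 -4.718
v 0.587 -1.775 -4.711
v 0.529 -2.028 -4.592
v 0.582 -2.225 -4.395
v 0.733 -2.316 -4.171
v 0.94 -2.275 -3.98
v -3.728 2.521 0.18
v -5.113 2.473 1.58
v -2.682 3.883 1.263
v -4.067 3.835 2.663
v -2.793 1.105 1.057
v -4.178 1.057 2.457
v -1.747 2.467 2.14
v -3.132 2.419 3.54
v 1.82 1.839 2.979
v 2.404 1.489 3.259
v 1.096 1.051 3.501
v 1.68 0.701 3.781
v 1.501 1.371 4.026
v 1.948 1.858 3.704
v 1.552 0.682 3.056
v 1.999 1.169 2.734
v 2.238 0.773 3.307
v 2.206 1.199 3.906
v 1.294 1.341 2.854
v 1.262 1.767 3.453
v 2.176 1.733 3.073
v 1.324 0.807 3.687
v 1.219 1.201 3.831
v 1.562 0.995 3.996
v 1.908 1.95 3.334
v 2.251 1.744 3.499
v 1.72 1.675 3.95
v 1.249 0.796 3.261
v 1.592 0.59 3.426
v 1.938 1.545 2.764
v 2.281 1.339 2.929
v 1.78 0.865 2.81
v 2.421 1.107 3.266
v 1.995 0.643 3.573
v 1.92 0.632 3.147
v 2.183 0.919 2.957
v 2.403 1.357 3.618
v 1.977 0.894 3.925
v 1.872 1.288 4.069
v 2.135 1.574 3.879
v 2.305 0.937 3.646
v 1.523 1.646 2.835
v 1.097 1.183 3.142
v 1.365 0.966 2.881
v 1.628 1.252 2.691
v 1.505 1.897 3.187
v 1.079 1.433 3.494
v 1.317 1.621 3.803
v 1.58 1.908 3.613
v 1.195 1.603 3.114
f 2 1 4
f 2 4 3
f 4 1 5
f 4 5 3
f 5 1 6
f 5 6 3
f 6 1 7
f 6 7 3
f 7 1 8
f 7 8 3
f 8 1 9
f 8 9 3
f 9 1 10
f 9 10 3
f 10 1 2
f 10 2 3
f 12 11 14
f 12 14 13
f 14 11 15
f 14 15 13
f 15 11 16
f 15 16 13
f 16 11 17
f 16 17 13
f 17 11 18
f 17 18 13
f 18 11 19
f 18 19 13
f 19 11 20
f 19 20 13
f 20 11 12
f 20 12 13
f 22 21 24
f 22 24 23
f 24 21 25
f 24 25 23
f 25 21 26
f 25 26 23
f 26 21 27
f 26 27 23
f 27 21 28
f 27 28 23
f 28 21 29
f 28 29 23
f 29 21 30
f 29 30 23
f 30 21 31
f 30 31 23
f 31 21 32
f 31 32 23
f 32 21 33
f 32 33 23
f 33 21 34
f 33 34 23
f 34 21 22
f 34 22 23
f 36 38 35
f 39 36 35
f 35 38 37
f 37 39 35
f 36 42 38
f 40 36 39
f 40 42 36
f 38 42 37
f 41 39 37
f 37 42 41
f 41 40 39
f 42 40 41
f 43 80 59
f 80 54 83
f 59 83 48
f 80 83 59
f 43 59 55
f 59 48 60
f 55 60 44
f 59 60 55
f 43 55 64
f 55 44 65
f 64 65 50
f 55 65 64
f 43 64 76
f 64 50 79
f 76 79 53
f 64 79 76
f 43 76 80
f 76 53 84
f 80 84 54
f 76 84 80
f 44 60 71
f 60 48 74
f 71 74 52
f 60 74 71
f 48 83 61
f 83 54 82
f 61 82 47
f 83 82 61
f 54 84 81
f 84 53 77
f 81 77 45
f 84 77 81
f 53 79 78
f 79 50 66
f 78 66 49
f 79 66 78
f 50 65 70
f 65 44 67
f 70 67 51
f 65 67 70
f 46 72 58
f 72 52 73
f 58 73 47
f 72 73 58
f 46 58 56
f 58 47 57
f 56 57 45
f 58 57 56
f 46 56 63
f 56 45 62
f 63 62 49
f 56 62 63
f 46 63 68
f 63 49 69
f 68 69 51
f 63 69 68
f 46 68 72
f 68 51 75
f 72 75 52
f 68 75 72
f 47 73 61
f 73 52 74
f 61 74 48
f 73 74 61
f 45 57 81
f 57 47 82
f 81 82 54
f 57 82 81
f 49 62 78
f 62 45 77
f 78 77 53
f 62 77 78
f 51 69 70
f 69 49 66
f 70 66 50
f 69 66 70
f 52 75 71
f 75 51 67
f 71 67 44
f 75 67 71



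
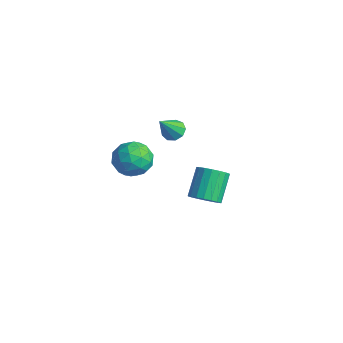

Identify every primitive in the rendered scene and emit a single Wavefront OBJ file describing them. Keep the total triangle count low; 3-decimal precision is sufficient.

v -2.957 1.371 -0.235
v -2.441 1.148 -0.519
v -2.683 0.409 1.015
v -2.34 1.49 -0.278
v -2.527 1.777 -0.016
v -2.916 1.873 0.143
v -3.324 1.735 0.126
v -3.56 1.426 -0.06
v -3.514 1.091 -0.328
v -3.207 0.888 -0.552
v -2.784 0.91 -0.627
v 2.094 -0.258 -0.946
v 2.729 -0.333 -0.5
v 2.042 0.582 0.633
v 1.406 0.658 0.186
v 2.799 -0.049 -0.687
v 2.112 0.866 0.446
v 2.729 0.194 -0.925
v 2.042 1.109 0.207
v 2.534 0.347 -1.168
v 1.847 1.262 -0.035
v 2.251 0.381 -1.366
v 1.564 1.296 -0.234
v 1.937 0.288 -1.482
v 1.25 1.203 -0.349
v 1.654 0.087 -1.491
v 0.967 1.002 -0.358
v 1.458 -0.182 -1.393
v 0.771 0.733 -0.26
v 1.388 -0.466 -1.206
v 0.701 0.449 -0.073
v 1.458 -0.709 -0.967
v 0.771 0.206 0.165
v 1.653 -0.862 -0.725
v 0.966 0.053 0.408
v 1.936 -0.896 -0.526
v 1.249 0.019 0.606
v 2.25 -0.803 -0.411
v 1.563 0.112 0.722
v 2.533 -0.602 -0.402
v 1.846 0.313 0.731
v -4.681 0.186 -2.692
v -3.734 0.65 -2.496
v -4.106 -1.29 -1.984
v -3.159 -0.826 -1.788
v -4.03 -0.516 -1.245
v -4.386 0.396 -1.683
v -3.454 -1.036 -2.797
v -3.81 -0.124 -3.235
v -2.976 -0.106 -2.561
v -3.332 0.216 -1.602
v -4.508 -0.856 -2.878
v -4.864 -0.534 -1.919
v -4.258 0.548 -2.656
v -3.582 -1.188 -1.824
v -4.094 -1.005 -1.505
v -3.537 -0.733 -1.389
v -4.641 0.399 -2.178
v -4.085 0.671 -2.063
v -4.259 -0.014 -1.328
v -3.755 -1.311 -2.417
v -3.199 -1.039 -2.302
v -4.303 0.093 -3.091
v -3.746 0.365 -2.975
v -3.581 -0.626 -3.152
v -3.256 0.376 -2.579
v -2.918 -0.492 -2.163
v -3.091 -0.615 -2.756
v -3.3 -0.079 -3.013
v -3.465 0.565 -2.015
v -3.127 -0.303 -1.599
v -3.639 -0.12 -1.28
v -3.848 0.416 -1.537
v -3.019 0.121 -2.053
v -4.713 -0.337 -2.881
v -4.375 -1.205 -2.465
v -3.992 -1.056 -2.943
v -4.201 -0.52 -3.2
v -4.922 -0.148 -2.317
v -4.584 -1.016 -1.901
v -4.54 -0.561 -1.467
v -4.749 -0.025 -1.724
v -4.821 -0.761 -2.427
f 2 1 4
f 2 4 3
f 4 1 5
f 4 5 3
f 5 1 6
f 5 6 3
f 6 1 7
f 6 7 3
f 7 1 8
f 7 8 3
f 8 1 9
f 8 9 3
f 9 1 10
f 9 10 3
f 10 1 11
f 10 11 3
f 11 1 2
f 11 2 3
f 13 12 16
f 13 16 14
f 14 16 17
f 14 17 15
f 16 12 18
f 16 18 17
f 17 18 19
f 17 19 15
f 18 12 20
f 18 20 19
f 19 20 21
f 19 21 15
f 20 12 22
f 20 22 21
f 21 22 23
f 21 23 15
f 22 12 24
f 22 24 23
f 23 24 25
f 23 25 15
f 24 12 26
f 24 26 25
f 25 26 27
f 25 27 15
f 26 12 28
f 26 28 27
f 27 28 29
f 27 29 15
f 28 12 30
f 28 30 29
f 29 30 31
f 29 31 15
f 30 12 32
f 30 32 31
f 31 32 33
f 31 33 15
f 32 12 34
f 32 34 33
f 33 34 35
f 33 35 15
f 34 12 36
f 34 36 35
f 35 36 37
f 35 37 15
f 36 12 38
f 36 38 37
f 37 38 39
f 37 39 15
f 38 12 40
f 38 40 39
f 39 40 41
f 39 41 15
f 40 12 13
f 40 13 41
f 41 13 14
f 41 14 15
f 42 79 58
f 79 53 82
f 58 82 47
f 79 82 58
f 42 58 54
f 58 47 59
f 54 59 43
f 58 59 54
f 42 54 63
f 54 43 64
f 63 64 49
f 54 64 63
f 42 63 75
f 63 49 78
f 75 78 52
f 63 78 75
f 42 75 79
f 75 52 83
f 79 83 53
f 75 83 79
f 43 59 70
f 59 47 73
f 70 73 51
f 59 73 70
f 47 82 60
f 82 53 81
f 60 81 46
f 82 81 60
f 53 83 80
f 83 52 76
f 80 76 44
f 83 76 80
f 52 78 77
f 78 49 65
f 77 65 48
f 78 65 77
f 49 64 69
f 64 43 66
f 69 66 50
f 64 66 69
f 45 71 57
f 71 51 72
f 57 72 46
f 71 72 57
f 45 57 55
f 57 46 56
f 55 56 44
f 57 56 55
f 45 55 62
f 55 44 61
f 62 61 48
f 55 61 62
f 45 62 67
f 62 48 68
f 67 68 50
f 62 68 67
f 45 67 71
f 67 50 74
f 71 74 51
f 67 74 71
f 46 72 60
f 72 51 73
f 60 73 47
f 72 73 60
f 44 56 80
f 56 46 81
f 80 81 53
f 56 81 80
f 48 61 77
f 61 44 76
f 77 76 52
f 61 76 77
f 50 68 69
f 68 48 65
f 69 65 49
f 68 65 69
f 51 74 70
f 74 50 66
f 70 66 43
f 74 66 70



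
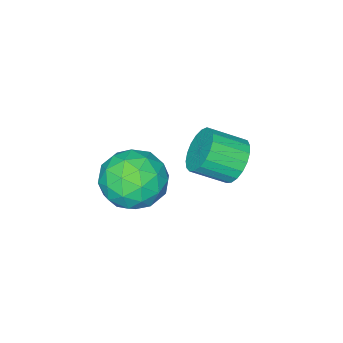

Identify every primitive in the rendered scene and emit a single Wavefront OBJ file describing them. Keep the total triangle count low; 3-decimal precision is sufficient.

v 3.746 0.353 0.587
v 4.507 -0.112 0.03
v 2.613 -0.068 -0.61
v 3.374 -0.533 -1.167
v 3.056 -0.953 -0.257
v 3.757 -0.693 0.483
v 3.363 0.513 -1.063
v 4.064 0.773 -0.323
v 4.27 -0.013 -0.99
v 4.081 -0.92 -0.491
v 3.039 0.74 -0.089
v 2.85 -0.167 0.41
v 4.226 0.157 0.414
v 2.894 -0.337 -0.994
v 2.707 -0.584 -0.459
v 3.154 -0.858 -0.786
v 3.785 -0.184 0.68
v 4.232 -0.458 0.353
v 3.38 -0.952 0.184
v 2.888 0.278 -0.933
v 3.335 0.004 -1.26
v 3.966 0.678 0.206
v 4.413 0.404 -0.121
v 3.74 0.772 -0.764
v 4.534 -0.058 -0.513
v 3.868 -0.306 -1.217
v 3.862 0.309 -1.156
v 4.274 0.462 -0.721
v 4.423 -0.591 -0.22
v 3.757 -0.838 -0.924
v 3.57 -1.085 -0.389
v 3.982 -0.932 0.046
v 4.284 -0.533 -0.819
v 3.363 0.658 0.344
v 2.697 0.411 -0.36
v 3.138 0.752 -0.626
v 3.55 0.905 -0.191
v 3.252 0.126 0.637
v 2.586 -0.122 -0.067
v 2.846 -0.642 0.141
v 3.258 -0.489 0.576
v 2.836 0.353 0.239
v 0.439 0.807 -0.974
v 0.844 0.706 -1.633
v 1.627 0.012 -1.044
v 1.221 0.113 -0.386
v 0.984 0.97 -1.507
v 1.767 0.277 -0.919
v 1.03 1.206 -1.29
v 1.812 0.513 -0.701
v 0.973 1.373 -1.017
v 1.756 0.68 -0.429
v 0.824 1.442 -0.738
v 1.607 0.749 -0.149
v 0.608 1.402 -0.499
v 1.391 0.708 0.09
v 0.363 1.258 -0.343
v 1.146 0.564 0.246
v 0.131 1.036 -0.295
v 0.914 0.343 0.293
v -0.048 0.775 -0.365
v 0.735 0.081 0.223
v -0.142 0.519 -0.541
v 0.64 -0.174 0.048
v -0.137 0.313 -0.791
v 0.646 -0.381 -0.202
v -0.031 0.192 -1.073
v 0.751 -0.501 -0.484
v 0.155 0.178 -1.338
v 0.938 -0.516 -0.749
v 0.391 0.272 -1.54
v 1.173 -0.421 -0.952
v 0.634 0.459 -1.644
v 1.417 -0.235 -1.056
f 1 38 17
f 38 12 41
f 17 41 6
f 38 41 17
f 1 17 13
f 17 6 18
f 13 18 2
f 17 18 13
f 1 13 22
f 13 2 23
f 22 23 8
f 13 23 22
f 1 22 34
f 22 8 37
f 34 37 11
f 22 37 34
f 1 34 38
f 34 11 42
f 38 42 12
f 34 42 38
f 2 18 29
f 18 6 32
f 29 32 10
f 18 32 29
f 6 41 19
f 41 12 40
f 19 40 5
f 41 40 19
f 12 42 39
f 42 11 35
f 39 35 3
f 42 35 39
f 11 37 36
f 37 8 24
f 36 24 7
f 37 24 36
f 8 23 28
f 23 2 25
f 28 25 9
f 23 25 28
f 4 30 16
f 30 10 31
f 16 31 5
f 30 31 16
f 4 16 14
f 16 5 15
f 14 15 3
f 16 15 14
f 4 14 21
f 14 3 20
f 21 20 7
f 14 20 21
f 4 21 26
f 21 7 27
f 26 27 9
f 21 27 26
f 4 26 30
f 26 9 33
f 30 33 10
f 26 33 30
f 5 31 19
f 31 10 32
f 19 32 6
f 31 32 19
f 3 15 39
f 15 5 40
f 39 40 12
f 15 40 39
f 7 20 36
f 20 3 35
f 36 35 11
f 20 35 36
f 9 27 28
f 27 7 24
f 28 24 8
f 27 24 28
f 10 33 29
f 33 9 25
f 29 25 2
f 33 25 29
f 44 43 47
f 44 47 45
f 45 47 48
f 45 48 46
f 47 43 49
f 47 49 48
f 48 49 50
f 48 50 46
f 49 43 51
f 49 51 50
f 50 51 52
f 50 52 46
f 51 43 53
f 51 53 52
f 52 53 54
f 52 54 46
f 53 43 55
f 53 55 54
f 54 55 56
f 54 56 46
f 55 43 57
f 55 57 56
f 56 57 58
f 56 58 46
f 57 43 59
f 57 59 58
f 58 59 60
f 58 60 46
f 59 43 61
f 59 61 60
f 60 61 62
f 60 62 46
f 61 43 63
f 61 63 62
f 62 63 64
f 62 64 46
f 63 43 65
f 63 65 64
f 64 65 66
f 64 66 46
f 65 43 67
f 65 67 66
f 66 67 68
f 66 68 46
f 67 43 69
f 67 69 68
f 68 69 70
f 68 70 46
f 69 43 71
f 69 71 70
f 70 71 72
f 70 72 46
f 71 43 73
f 71 73 72
f 72 73 74
f 72 74 46
f 73 43 44
f 73 44 74
f 74 44 45
f 74 45 46



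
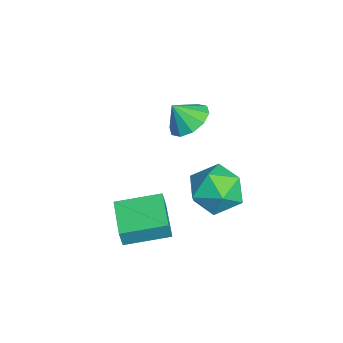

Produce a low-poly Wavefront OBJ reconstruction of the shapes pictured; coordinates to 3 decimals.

v -1.367 -0.159 -2.091
v -0.435 -0.084 -1.988
v -1.413 -0.821 -1.189
v -0.684 0.345 -1.686
v -1.194 0.582 -1.539
v -1.77 0.536 -1.602
v -2.191 0.224 -1.853
v -2.298 -0.234 -2.194
v -2.049 -0.663 -2.496
v -1.539 -0.9 -2.644
v -0.964 -0.853 -2.58
v -0.542 -0.542 -2.329
v 1.22 1.575 -3.496
v 2.394 1.581 -3.678
v 1.306 -0.281 -3.002
v 2.48 -0.275 -3.184
v 2.018 0.327 -2.27
v 1.965 1.474 -2.575
v 1.735 -0.174 -4.105
v 1.682 0.973 -4.41
v 2.713 0.5 -4.054
v 2.887 0.81 -2.921
v 0.813 0.49 -3.759
v 0.987 0.8 -2.626
v 2.099 -3.003 -4.35
v 2.235 -3.135 -3.541
v 1.991 -1.213 -4.038
v 2.127 -1.345 -3.23
v 3.793 -2.855 -4.61
v 3.929 -2.987 -3.802
v 3.685 -1.065 -4.299
v 3.821 -1.197 -3.49
f 2 1 4
f 2 4 3
f 4 1 5
f 4 5 3
f 5 1 6
f 5 6 3
f 6 1 7
f 6 7 3
f 7 1 8
f 7 8 3
f 8 1 9
f 8 9 3
f 9 1 10
f 9 10 3
f 10 1 11
f 10 11 3
f 11 1 12
f 11 12 3
f 12 1 2
f 12 2 3
f 13 24 18
f 13 18 14
f 13 14 20
f 13 20 23
f 13 23 24
f 14 18 22
f 18 24 17
f 24 23 15
f 23 20 19
f 20 14 21
f 16 22 17
f 16 17 15
f 16 15 19
f 16 19 21
f 16 21 22
f 17 22 18
f 15 17 24
f 19 15 23
f 21 19 20
f 22 21 14
f 26 28 25
f 29 26 25
f 25 28 27
f 27 29 25
f 26 32 28
f 30 26 29
f 30 32 26
f 28 32 27
f 31 29 27
f 27 32 31
f 31 30 29
f 32 30 31



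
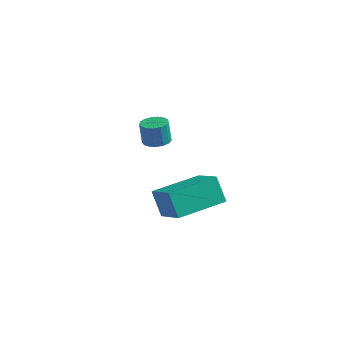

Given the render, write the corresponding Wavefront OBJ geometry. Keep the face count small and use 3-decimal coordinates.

v -0.209 2.581 -2.694
v 0.23 3.017 -2.666
v 0.049 3.136 -1.639
v -0.391 2.699 -1.666
v -0.017 3.169 -2.728
v -0.199 3.288 -1.7
v -0.309 3.187 -2.781
v -0.49 3.305 -1.754
v -0.577 3.065 -2.814
v -0.759 3.183 -1.787
v -0.762 2.833 -2.82
v -0.943 2.951 -1.793
v -0.82 2.542 -2.797
v -1.001 2.661 -1.769
v -0.738 2.261 -2.75
v -0.919 2.379 -1.723
v -0.535 2.053 -2.69
v -0.716 2.171 -1.663
v -0.257 1.966 -2.631
v -0.438 2.084 -1.604
v 0.031 2.02 -2.587
v -0.15 2.138 -1.559
v 0.265 2.202 -2.566
v 0.083 2.32 -1.539
v 0.389 2.471 -2.575
v 0.208 2.589 -1.548
v 0.377 2.765 -2.612
v 0.196 2.884 -1.584
v 2.337 -2.576 -2.611
v 1.755 -2.198 -1.596
v 3.578 -0.835 -2.549
v 2.996 -0.456 -1.534
v 3.424 -3.384 -1.686
v 2.842 -3.005 -0.671
v 4.665 -1.642 -1.624
v 4.083 -1.264 -0.609
f 2 1 5
f 2 5 3
f 3 5 6
f 3 6 4
f 5 1 7
f 5 7 6
f 6 7 8
f 6 8 4
f 7 1 9
f 7 9 8
f 8 9 10
f 8 10 4
f 9 1 11
f 9 11 10
f 10 11 12
f 10 12 4
f 11 1 13
f 11 13 12
f 12 13 14
f 12 14 4
f 13 1 15
f 13 15 14
f 14 15 16
f 14 16 4
f 15 1 17
f 15 17 16
f 16 17 18
f 16 18 4
f 17 1 19
f 17 19 18
f 18 19 20
f 18 20 4
f 19 1 21
f 19 21 20
f 20 21 22
f 20 22 4
f 21 1 23
f 21 23 22
f 22 23 24
f 22 24 4
f 23 1 25
f 23 25 24
f 24 25 26
f 24 26 4
f 25 1 27
f 25 27 26
f 26 27 28
f 26 28 4
f 27 1 2
f 27 2 28
f 28 2 3
f 28 3 4
f 30 32 29
f 33 30 29
f 29 32 31
f 31 33 29
f 30 36 32
f 34 30 33
f 34 36 30
f 32 36 31
f 35 33 31
f 31 36 35
f 35 34 33
f 36 34 35



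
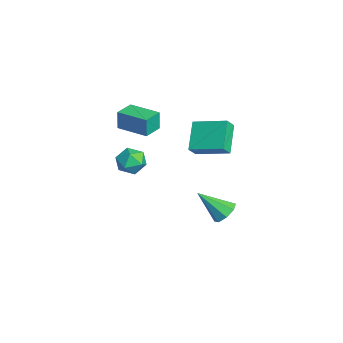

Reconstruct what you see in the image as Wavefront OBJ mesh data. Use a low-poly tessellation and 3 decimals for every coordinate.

v -0.55 -1.436 2.531
v -0.606 -1.425 3.67
v 0.706 -0.176 2.581
v 0.65 -0.165 3.72
v 0.27 -2.255 2.58
v 0.214 -2.244 3.719
v 1.526 -0.995 2.63
v 1.47 -0.984 3.769
v 3.949 1.028 2.666
v 4.306 0.594 3.291
v 2.614 1.504 3.76
v 2.971 1.07 4.384
v 4.909 2.55 3.176
v 5.266 2.116 3.8
v 3.574 3.026 4.269
v 3.931 2.592 4.894
v 2.599 2.865 -3.009
v 3.072 3.21 -2.478
v 2.081 1.515 -1.671
v 2.51 3.434 -2.469
v 2.001 3.325 -2.777
v 1.842 2.946 -3.22
v 2.127 2.52 -3.54
v 2.688 2.295 -3.549
v 3.197 2.404 -3.242
v 3.356 2.783 -2.798
v 2.446 -1.169 1.142
v 2.927 -1.841 0.832
v 1.853 -2.039 2.108
v 2.334 -2.711 1.798
v 2.727 -2.05 2.231
v 3.094 -1.512 1.634
v 1.686 -2.368 1.306
v 2.053 -1.83 0.709
v 2.457 -2.582 0.933
v 3.101 -2.386 1.505
v 1.679 -1.494 1.435
v 2.323 -1.298 2.007
f 2 4 1
f 5 2 1
f 1 4 3
f 3 5 1
f 2 8 4
f 6 2 5
f 6 8 2
f 4 8 3
f 7 5 3
f 3 8 7
f 7 6 5
f 8 6 7
f 10 12 9
f 13 10 9
f 9 12 11
f 11 13 9
f 10 16 12
f 14 10 13
f 14 16 10
f 12 16 11
f 15 13 11
f 11 16 15
f 15 14 13
f 16 14 15
f 18 17 20
f 18 20 19
f 20 17 21
f 20 21 19
f 21 17 22
f 21 22 19
f 22 17 23
f 22 23 19
f 23 17 24
f 23 24 19
f 24 17 25
f 24 25 19
f 25 17 26
f 25 26 19
f 26 17 18
f 26 18 19
f 27 38 32
f 27 32 28
f 27 28 34
f 27 34 37
f 27 37 38
f 28 32 36
f 32 38 31
f 38 37 29
f 37 34 33
f 34 28 35
f 30 36 31
f 30 31 29
f 30 29 33
f 30 33 35
f 30 35 36
f 31 36 32
f 29 31 38
f 33 29 37
f 35 33 34
f 36 35 28



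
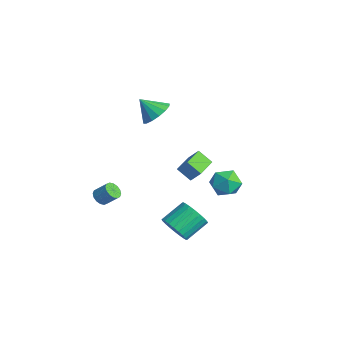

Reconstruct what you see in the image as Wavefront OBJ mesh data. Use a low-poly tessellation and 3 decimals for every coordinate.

v -3.316 2.806 -4.142
v -4 2.182 -3.363
v -4.5 4.095 -4.148
v -5.184 3.47 -3.37
v -2.816 3.27 -3.33
v -3.5 2.645 -2.552
v -4 4.558 -3.337
v -4.684 3.934 -2.558
v -2.019 0.03 3.35
v -1.491 -0.826 3.015
v -2.661 -0.79 4.43
v -1.162 -0.593 3.387
v -1.063 -0.193 3.749
v -1.22 0.266 4.005
v -1.591 0.662 4.085
v -2.077 0.889 3.968
v -2.547 0.885 3.685
v -2.876 0.653 3.313
v -2.975 0.253 2.951
v -2.818 -0.207 2.695
v -2.447 -0.603 2.615
v -1.961 -0.83 2.732
v -3.706 -2.977 -4.342
v -3.144 -3.215 -4.532
v -2.611 -2.581 -3.749
v -3.174 -2.343 -3.558
v -3.19 -2.945 -4.719
v -2.657 -2.311 -3.935
v -3.375 -2.684 -4.804
v -2.842 -2.05 -4.021
v -3.649 -2.501 -4.766
v -3.116 -1.867 -3.982
v -3.938 -2.446 -4.614
v -3.405 -1.812 -3.83
v -4.165 -2.533 -4.389
v -3.632 -1.899 -3.605
v -4.269 -2.739 -4.151
v -3.736 -2.105 -3.368
v -4.223 -3.009 -3.965
v -3.69 -2.375 -3.181
v -4.038 -3.27 -3.879
v -3.505 -2.636 -3.096
v -3.764 -3.453 -3.918
v -3.231 -2.819 -3.134
v -3.475 -3.508 -4.07
v -2.942 -2.874 -3.286
v -3.248 -3.421 -4.295
v -2.715 -2.787 -3.511
v 3.438 2.862 0.301
v 4.09 2.417 -0.408
v 3.43 1.403 1.208
v 4.082 0.958 0.499
v 4.435 1.735 1.131
v 4.44 2.637 0.57
v 3.08 1.183 0.23
v 3.085 2.085 -0.331
v 3.869 1.38 -0.453
v 4.707 1.721 0.104
v 2.813 2.099 0.696
v 3.651 2.44 1.253
v 1.861 -0.483 -4.283
v 2.645 -0.006 -4.793
v 2.342 1.46 -3.888
v 1.559 0.983 -3.377
v 2.327 0.079 -5.038
v 2.024 1.545 -4.132
v 1.938 0.078 -5.167
v 1.635 1.545 -4.261
v 1.538 -0.008 -5.161
v 1.235 1.459 -4.256
v 1.187 -0.166 -5.022
v 0.884 1.3 -4.116
v 0.938 -0.373 -4.77
v 0.635 1.094 -3.865
v 0.83 -0.597 -4.444
v 0.527 0.87 -3.539
v 0.879 -0.803 -4.094
v 0.576 0.664 -3.188
v 1.078 -0.96 -3.772
v 0.775 0.506 -2.867
v 1.396 -1.045 -3.528
v 1.093 0.421 -2.622
v 1.785 -1.045 -3.399
v 1.482 0.422 -2.493
v 2.185 -0.959 -3.404
v 1.882 0.508 -2.499
v 2.536 -0.8 -3.544
v 2.233 0.666 -2.638
v 2.785 -0.594 -3.795
v 2.482 0.873 -2.89
v 2.893 -0.37 -4.121
v 2.59 1.097 -3.216
v 2.844 -0.164 -4.472
v 2.541 1.303 -3.566
f 2 4 1
f 5 2 1
f 1 4 3
f 3 5 1
f 2 8 4
f 6 2 5
f 6 8 2
f 4 8 3
f 7 5 3
f 3 8 7
f 7 6 5
f 8 6 7
f 10 9 12
f 10 12 11
f 12 9 13
f 12 13 11
f 13 9 14
f 13 14 11
f 14 9 15
f 14 15 11
f 15 9 16
f 15 16 11
f 16 9 17
f 16 17 11
f 17 9 18
f 17 18 11
f 18 9 19
f 18 19 11
f 19 9 20
f 19 20 11
f 20 9 21
f 20 21 11
f 21 9 22
f 21 22 11
f 22 9 10
f 22 10 11
f 24 23 27
f 24 27 25
f 25 27 28
f 25 28 26
f 27 23 29
f 27 29 28
f 28 29 30
f 28 30 26
f 29 23 31
f 29 31 30
f 30 31 32
f 30 32 26
f 31 23 33
f 31 33 32
f 32 33 34
f 32 34 26
f 33 23 35
f 33 35 34
f 34 35 36
f 34 36 26
f 35 23 37
f 35 37 36
f 36 37 38
f 36 38 26
f 37 23 39
f 37 39 38
f 38 39 40
f 38 40 26
f 39 23 41
f 39 41 40
f 40 41 42
f 40 42 26
f 41 23 43
f 41 43 42
f 42 43 44
f 42 44 26
f 43 23 45
f 43 45 44
f 44 45 46
f 44 46 26
f 45 23 47
f 45 47 46
f 46 47 48
f 46 48 26
f 47 23 24
f 47 24 48
f 48 24 25
f 48 25 26
f 49 60 54
f 49 54 50
f 49 50 56
f 49 56 59
f 49 59 60
f 50 54 58
f 54 60 53
f 60 59 51
f 59 56 55
f 56 50 57
f 52 58 53
f 52 53 51
f 52 51 55
f 52 55 57
f 52 57 58
f 53 58 54
f 51 53 60
f 55 51 59
f 57 55 56
f 58 57 50
f 62 61 65
f 62 65 63
f 63 65 66
f 63 66 64
f 65 61 67
f 65 67 66
f 66 67 68
f 66 68 64
f 67 61 69
f 67 69 68
f 68 69 70
f 68 70 64
f 69 61 71
f 69 71 70
f 70 71 72
f 70 72 64
f 71 61 73
f 71 73 72
f 72 73 74
f 72 74 64
f 73 61 75
f 73 75 74
f 74 75 76
f 74 76 64
f 75 61 77
f 75 77 76
f 76 77 78
f 76 78 64
f 77 61 79
f 77 79 78
f 78 79 80
f 78 80 64
f 79 61 81
f 79 81 80
f 80 81 82
f 80 82 64
f 81 61 83
f 81 83 82
f 82 83 84
f 82 84 64
f 83 61 85
f 83 85 84
f 84 85 86
f 84 86 64
f 85 61 87
f 85 87 86
f 86 87 88
f 86 88 64
f 87 61 89
f 87 89 88
f 88 89 90
f 88 90 64
f 89 61 91
f 89 91 90
f 90 91 92
f 90 92 64
f 91 61 93
f 91 93 92
f 92 93 94
f 92 94 64
f 93 61 62
f 93 62 94
f 94 62 63
f 94 63 64



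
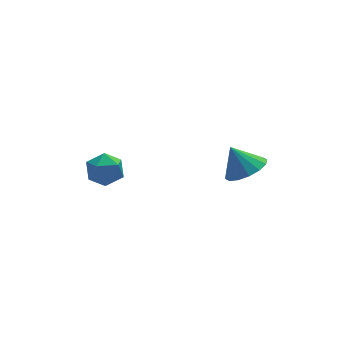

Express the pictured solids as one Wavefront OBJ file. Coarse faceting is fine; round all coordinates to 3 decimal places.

v 3.007 -1.706 -0.001
v 3.906 -1.174 0.232
v 2.393 -1.214 1.241
v 3.6 -0.817 -0.06
v 3.135 -0.698 -0.337
v 2.636 -0.849 -0.524
v 2.236 -1.229 -0.57
v 2.043 -1.738 -0.464
v 2.108 -2.237 -0.235
v 2.414 -2.595 0.058
v 2.879 -2.714 0.335
v 3.378 -2.563 0.521
v 3.777 -2.182 0.568
v 3.971 -1.674 0.462
v -3.259 2.153 -2.246
v -2.707 2.606 -1.547
v -2.753 0.714 -1.713
v -2.201 1.167 -1.014
v -3.198 1.185 -0.953
v -3.511 2.075 -1.282
v -1.949 1.245 -1.978
v -2.262 2.135 -2.307
v -1.898 2.045 -1.381
v -2.669 2.007 -0.748
v -2.791 1.313 -2.512
v -3.562 1.275 -1.879
f 2 1 4
f 2 4 3
f 4 1 5
f 4 5 3
f 5 1 6
f 5 6 3
f 6 1 7
f 6 7 3
f 7 1 8
f 7 8 3
f 8 1 9
f 8 9 3
f 9 1 10
f 9 10 3
f 10 1 11
f 10 11 3
f 11 1 12
f 11 12 3
f 12 1 13
f 12 13 3
f 13 1 14
f 13 14 3
f 14 1 2
f 14 2 3
f 15 26 20
f 15 20 16
f 15 16 22
f 15 22 25
f 15 25 26
f 16 20 24
f 20 26 19
f 26 25 17
f 25 22 21
f 22 16 23
f 18 24 19
f 18 19 17
f 18 17 21
f 18 21 23
f 18 23 24
f 19 24 20
f 17 19 26
f 21 17 25
f 23 21 22
f 24 23 16



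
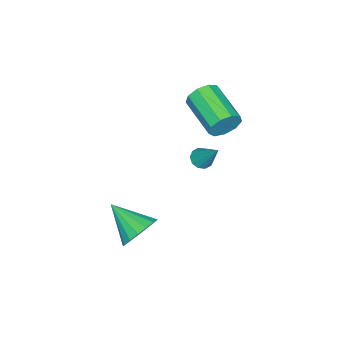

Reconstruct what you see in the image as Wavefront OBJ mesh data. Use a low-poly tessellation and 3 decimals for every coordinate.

v 2.717 -0.929 -0.991
v 3.516 -1.333 -1.459
v 2.463 -2.571 -0.009
v 3.705 -1.126 -1.065
v 3.668 -0.875 -0.654
v 3.413 -0.635 -0.32
v 2.998 -0.464 -0.14
v 2.52 -0.398 -0.155
v 2.086 -0.455 -0.361
v 1.797 -0.62 -0.712
v 1.719 -0.856 -1.126
v 1.869 -1.108 -1.51
v 2.214 -1.32 -1.775
v 2.674 -1.442 -1.86
v 3.144 -1.447 -1.746
v -1.752 0.717 3.634
v -1.329 0.682 4.347
v -2.404 -1.072 4.899
v -2.828 -1.037 4.186
v -1.799 0.992 4.416
v -2.874 -0.762 4.968
v -2.248 1.173 4.119
v -3.323 -0.58 4.671
v -2.465 1.141 3.595
v -3.54 -0.613 4.147
v -2.348 0.911 3.089
v -3.423 -0.843 3.642
v -1.953 0.589 2.839
v -3.028 -1.164 3.391
v -1.464 0.328 2.96
v -2.539 -1.426 3.512
v -1.11 0.248 3.397
v -2.185 -1.506 3.949
v -1.056 0.388 3.944
v -2.132 -1.366 4.497
v -3.029 -1.14 -0.609
v -2.729 -0.79 -0.962
v -2.551 -0.04 0.889
v -3.066 -0.668 -0.944
v -3.388 -0.727 -0.799
v -3.573 -0.943 -0.581
v -3.55 -1.235 -0.374
v -3.328 -1.49 -0.257
v -2.992 -1.613 -0.275
v -2.669 -1.554 -0.42
v -2.484 -1.338 -0.638
v -2.507 -1.046 -0.845
f 2 1 4
f 2 4 3
f 4 1 5
f 4 5 3
f 5 1 6
f 5 6 3
f 6 1 7
f 6 7 3
f 7 1 8
f 7 8 3
f 8 1 9
f 8 9 3
f 9 1 10
f 9 10 3
f 10 1 11
f 10 11 3
f 11 1 12
f 11 12 3
f 12 1 13
f 12 13 3
f 13 1 14
f 13 14 3
f 14 1 15
f 14 15 3
f 15 1 2
f 15 2 3
f 17 16 20
f 17 20 18
f 18 20 21
f 18 21 19
f 20 16 22
f 20 22 21
f 21 22 23
f 21 23 19
f 22 16 24
f 22 24 23
f 23 24 25
f 23 25 19
f 24 16 26
f 24 26 25
f 25 26 27
f 25 27 19
f 26 16 28
f 26 28 27
f 27 28 29
f 27 29 19
f 28 16 30
f 28 30 29
f 29 30 31
f 29 31 19
f 30 16 32
f 30 32 31
f 31 32 33
f 31 33 19
f 32 16 34
f 32 34 33
f 33 34 35
f 33 35 19
f 34 16 17
f 34 17 35
f 35 17 18
f 35 18 19
f 37 36 39
f 37 39 38
f 39 36 40
f 39 40 38
f 40 36 41
f 40 41 38
f 41 36 42
f 41 42 38
f 42 36 43
f 42 43 38
f 43 36 44
f 43 44 38
f 44 36 45
f 44 45 38
f 45 36 46
f 45 46 38
f 46 36 47
f 46 47 38
f 47 36 37
f 47 37 38

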